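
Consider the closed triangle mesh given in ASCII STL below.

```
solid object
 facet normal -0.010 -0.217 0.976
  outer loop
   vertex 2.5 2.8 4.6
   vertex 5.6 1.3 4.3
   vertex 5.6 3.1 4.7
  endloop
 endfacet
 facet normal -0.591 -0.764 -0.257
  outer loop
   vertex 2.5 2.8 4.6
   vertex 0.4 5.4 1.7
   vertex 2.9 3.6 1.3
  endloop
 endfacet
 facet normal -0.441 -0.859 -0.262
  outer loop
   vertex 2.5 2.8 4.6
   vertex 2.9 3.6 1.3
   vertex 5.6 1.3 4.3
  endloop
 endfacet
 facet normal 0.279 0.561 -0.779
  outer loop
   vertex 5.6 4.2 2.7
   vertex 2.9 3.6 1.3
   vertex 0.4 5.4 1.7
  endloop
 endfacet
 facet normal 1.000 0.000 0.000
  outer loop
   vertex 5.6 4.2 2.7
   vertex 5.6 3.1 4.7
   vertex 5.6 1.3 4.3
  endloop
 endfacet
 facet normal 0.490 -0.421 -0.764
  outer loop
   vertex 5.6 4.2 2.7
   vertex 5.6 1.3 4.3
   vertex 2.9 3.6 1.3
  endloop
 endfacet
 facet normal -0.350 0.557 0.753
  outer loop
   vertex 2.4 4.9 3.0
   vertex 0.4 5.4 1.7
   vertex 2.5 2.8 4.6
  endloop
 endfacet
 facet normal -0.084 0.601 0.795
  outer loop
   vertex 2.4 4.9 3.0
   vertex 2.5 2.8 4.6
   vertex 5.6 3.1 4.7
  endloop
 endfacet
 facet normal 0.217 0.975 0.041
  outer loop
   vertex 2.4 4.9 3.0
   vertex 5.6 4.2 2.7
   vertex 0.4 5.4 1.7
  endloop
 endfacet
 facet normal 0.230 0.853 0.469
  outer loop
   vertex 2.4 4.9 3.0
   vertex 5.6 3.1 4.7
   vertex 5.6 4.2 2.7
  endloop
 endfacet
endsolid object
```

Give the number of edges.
15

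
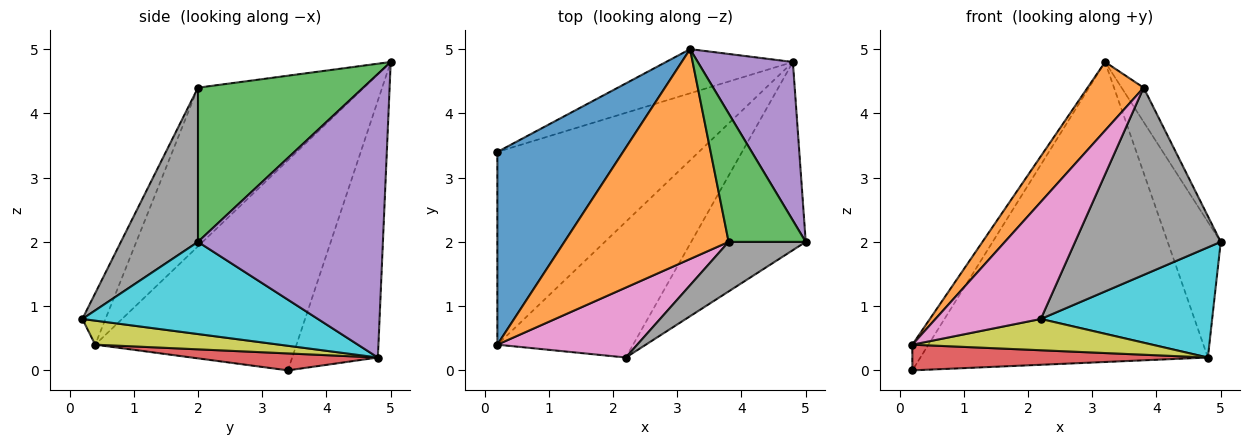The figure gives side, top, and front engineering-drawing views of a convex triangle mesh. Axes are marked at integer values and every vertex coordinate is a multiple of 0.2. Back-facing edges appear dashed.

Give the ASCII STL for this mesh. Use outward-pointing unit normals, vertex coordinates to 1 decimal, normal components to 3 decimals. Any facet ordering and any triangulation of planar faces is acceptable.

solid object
 facet normal -0.856 0.068 0.512
  outer loop
   vertex 0.2 3.4 0.0
   vertex 0.2 0.4 0.4
   vertex 3.2 5.0 4.8
  endloop
 endfacet
 facet normal -0.676 -0.229 0.700
  outer loop
   vertex 3.8 2.0 4.4
   vertex 3.2 5.0 4.8
   vertex 0.2 0.4 0.4
  endloop
 endfacet
 facet normal 0.888 0.118 0.444
  outer loop
   vertex 3.8 2.0 4.4
   vertex 5.0 2.0 2.0
   vertex 3.2 5.0 4.8
  endloop
 endfacet
 facet normal 0.083 -0.132 -0.988
  outer loop
   vertex 4.8 4.8 0.2
   vertex 0.2 0.4 0.4
   vertex 0.2 3.4 0.0
  endloop
 endfacet
 facet normal 0.915 0.263 0.307
  outer loop
   vertex 4.8 4.8 0.2
   vertex 3.2 5.0 4.8
   vertex 5.0 2.0 2.0
  endloop
 endfacet
 facet normal -0.283 0.949 -0.140
  outer loop
   vertex 4.8 4.8 0.2
   vertex 0.2 3.4 0.0
   vertex 3.2 5.0 4.8
  endloop
 endfacet
 facet normal -0.185 -0.844 0.504
  outer loop
   vertex 2.2 0.2 0.8
   vertex 3.8 2.0 4.4
   vertex 0.2 0.4 0.4
  endloop
 endfacet
 facet normal 0.456 -0.861 0.228
  outer loop
   vertex 2.2 0.2 0.8
   vertex 5.0 2.0 2.0
   vertex 3.8 2.0 4.4
  endloop
 endfacet
 facet normal 0.170 -0.221 -0.960
  outer loop
   vertex 2.2 0.2 0.8
   vertex 0.2 0.4 0.4
   vertex 4.8 4.8 0.2
  endloop
 endfacet
 facet normal 0.570 -0.415 -0.709
  outer loop
   vertex 2.2 0.2 0.8
   vertex 4.8 4.8 0.2
   vertex 5.0 2.0 2.0
  endloop
 endfacet
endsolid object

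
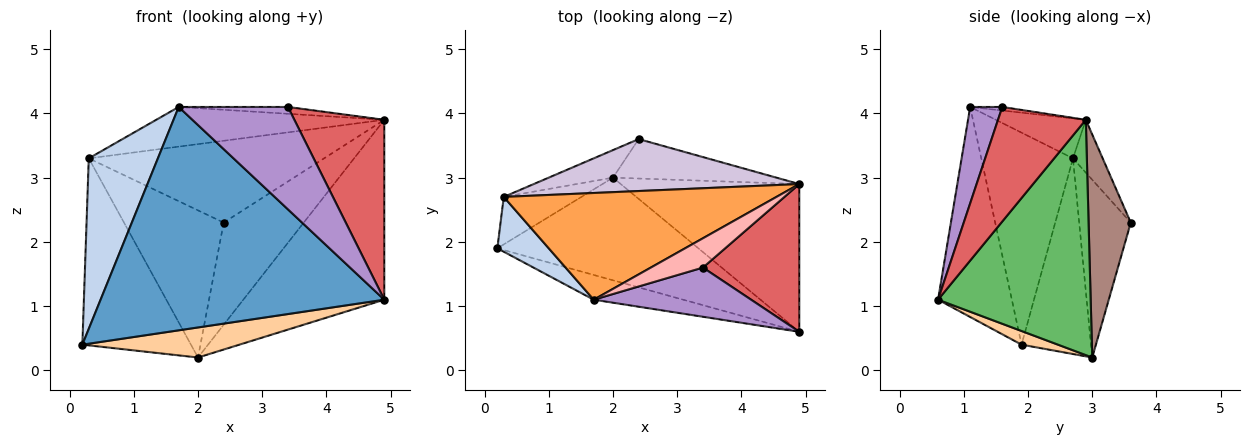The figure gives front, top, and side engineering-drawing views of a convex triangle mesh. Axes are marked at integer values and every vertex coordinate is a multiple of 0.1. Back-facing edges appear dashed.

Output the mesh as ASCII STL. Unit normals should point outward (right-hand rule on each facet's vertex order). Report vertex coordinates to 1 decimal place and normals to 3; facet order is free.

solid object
 facet normal -0.250 -0.962 -0.107
  outer loop
   vertex 1.7 1.1 4.1
   vertex 0.2 1.9 0.4
   vertex 4.9 0.6 1.1
  endloop
 endfacet
 facet normal -0.784 -0.591 0.190
  outer loop
   vertex 0.3 2.7 3.3
   vertex 0.2 1.9 0.4
   vertex 1.7 1.1 4.1
  endloop
 endfacet
 facet normal -0.136 0.345 0.929
  outer loop
   vertex 0.3 2.7 3.3
   vertex 1.7 1.1 4.1
   vertex 4.9 2.9 3.9
  endloop
 endfacet
 facet normal 0.065 -0.281 -0.958
  outer loop
   vertex 2.0 3.0 0.2
   vertex 4.9 0.6 1.1
   vertex 0.2 1.9 0.4
  endloop
 endfacet
 facet normal 0.642 0.593 -0.487
  outer loop
   vertex 2.0 3.0 0.2
   vertex 4.9 2.9 3.9
   vertex 4.9 0.6 1.1
  endloop
 endfacet
 facet normal -0.527 0.824 -0.209
  outer loop
   vertex 2.0 3.0 0.2
   vertex 0.2 1.9 0.4
   vertex 0.3 2.7 3.3
  endloop
 endfacet
 facet normal 0.602 -0.617 0.507
  outer loop
   vertex 3.4 1.6 4.1
   vertex 4.9 0.6 1.1
   vertex 4.9 2.9 3.9
  endloop
 endfacet
 facet normal -0.067 0.226 0.972
  outer loop
   vertex 3.4 1.6 4.1
   vertex 4.9 2.9 3.9
   vertex 1.7 1.1 4.1
  endloop
 endfacet
 facet normal 0.256 -0.871 0.419
  outer loop
   vertex 3.4 1.6 4.1
   vertex 1.7 1.1 4.1
   vertex 4.9 0.6 1.1
  endloop
 endfacet
 facet normal -0.106 0.839 0.533
  outer loop
   vertex 2.4 3.6 2.3
   vertex 0.3 2.7 3.3
   vertex 4.9 2.9 3.9
  endloop
 endfacet
 facet normal 0.441 0.837 -0.323
  outer loop
   vertex 2.4 3.6 2.3
   vertex 4.9 2.9 3.9
   vertex 2.0 3.0 0.2
  endloop
 endfacet
 facet normal -0.454 0.876 -0.164
  outer loop
   vertex 2.4 3.6 2.3
   vertex 2.0 3.0 0.2
   vertex 0.3 2.7 3.3
  endloop
 endfacet
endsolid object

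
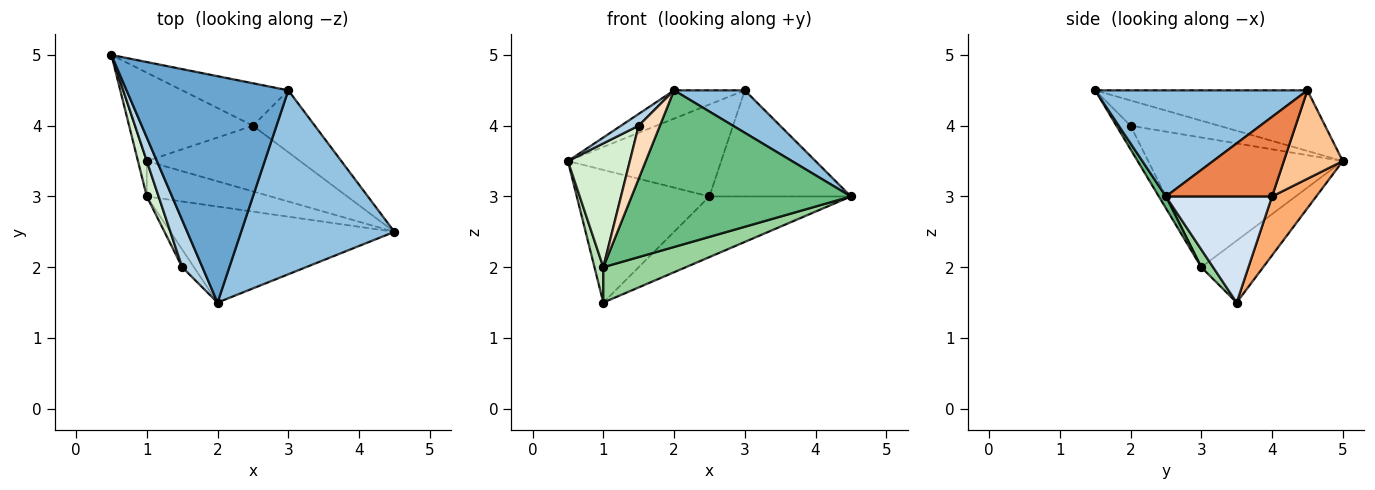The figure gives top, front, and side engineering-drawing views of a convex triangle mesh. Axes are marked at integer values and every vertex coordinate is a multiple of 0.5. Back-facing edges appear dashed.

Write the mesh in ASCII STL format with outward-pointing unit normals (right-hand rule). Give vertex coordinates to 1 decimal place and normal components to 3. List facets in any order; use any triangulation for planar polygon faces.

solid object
 facet normal -0.349 0.116 0.930
  outer loop
   vertex 3.0 4.5 4.5
   vertex 0.5 5.0 3.5
   vertex 2.0 1.5 4.5
  endloop
 endfacet
 facet normal 0.559 -0.186 0.808
  outer loop
   vertex 3.0 4.5 4.5
   vertex 2.0 1.5 4.5
   vertex 4.5 2.5 3.0
  endloop
 endfacet
 facet normal -0.772 -0.154 0.617
  outer loop
   vertex 1.5 2.0 4.0
   vertex 2.0 1.5 4.5
   vertex 0.5 5.0 3.5
  endloop
 endfacet
 facet normal 0.453 0.605 -0.655
  outer loop
   vertex 2.5 4.0 3.0
   vertex 4.5 2.5 3.0
   vertex 1.0 3.5 1.5
  endloop
 endfacet
 facet normal 0.544 0.725 -0.423
  outer loop
   vertex 2.5 4.0 3.0
   vertex 3.0 4.5 4.5
   vertex 4.5 2.5 3.0
  endloop
 endfacet
 facet normal 0.267 0.802 -0.535
  outer loop
   vertex 2.5 4.0 3.0
   vertex 1.0 3.5 1.5
   vertex 0.5 5.0 3.5
  endloop
 endfacet
 facet normal 0.330 0.857 -0.396
  outer loop
   vertex 2.5 4.0 3.0
   vertex 0.5 5.0 3.5
   vertex 3.0 4.5 4.5
  endloop
 endfacet
 facet normal -0.535 -0.802 -0.267
  outer loop
   vertex 1.0 3.0 2.0
   vertex 2.0 1.5 4.5
   vertex 1.5 2.0 4.0
  endloop
 endfacet
 facet normal 0.027 -0.852 -0.522
  outer loop
   vertex 1.0 3.0 2.0
   vertex 4.5 2.5 3.0
   vertex 2.0 1.5 4.5
  endloop
 endfacet
 facet normal 0.101 -0.704 -0.704
  outer loop
   vertex 1.0 3.0 2.0
   vertex 1.0 3.5 1.5
   vertex 4.5 2.5 3.0
  endloop
 endfacet
 facet normal -0.980 -0.140 -0.140
  outer loop
   vertex 1.0 3.0 2.0
   vertex 0.5 5.0 3.5
   vertex 1.0 3.5 1.5
  endloop
 endfacet
 facet normal -0.949 -0.302 0.086
  outer loop
   vertex 1.0 3.0 2.0
   vertex 1.5 2.0 4.0
   vertex 0.5 5.0 3.5
  endloop
 endfacet
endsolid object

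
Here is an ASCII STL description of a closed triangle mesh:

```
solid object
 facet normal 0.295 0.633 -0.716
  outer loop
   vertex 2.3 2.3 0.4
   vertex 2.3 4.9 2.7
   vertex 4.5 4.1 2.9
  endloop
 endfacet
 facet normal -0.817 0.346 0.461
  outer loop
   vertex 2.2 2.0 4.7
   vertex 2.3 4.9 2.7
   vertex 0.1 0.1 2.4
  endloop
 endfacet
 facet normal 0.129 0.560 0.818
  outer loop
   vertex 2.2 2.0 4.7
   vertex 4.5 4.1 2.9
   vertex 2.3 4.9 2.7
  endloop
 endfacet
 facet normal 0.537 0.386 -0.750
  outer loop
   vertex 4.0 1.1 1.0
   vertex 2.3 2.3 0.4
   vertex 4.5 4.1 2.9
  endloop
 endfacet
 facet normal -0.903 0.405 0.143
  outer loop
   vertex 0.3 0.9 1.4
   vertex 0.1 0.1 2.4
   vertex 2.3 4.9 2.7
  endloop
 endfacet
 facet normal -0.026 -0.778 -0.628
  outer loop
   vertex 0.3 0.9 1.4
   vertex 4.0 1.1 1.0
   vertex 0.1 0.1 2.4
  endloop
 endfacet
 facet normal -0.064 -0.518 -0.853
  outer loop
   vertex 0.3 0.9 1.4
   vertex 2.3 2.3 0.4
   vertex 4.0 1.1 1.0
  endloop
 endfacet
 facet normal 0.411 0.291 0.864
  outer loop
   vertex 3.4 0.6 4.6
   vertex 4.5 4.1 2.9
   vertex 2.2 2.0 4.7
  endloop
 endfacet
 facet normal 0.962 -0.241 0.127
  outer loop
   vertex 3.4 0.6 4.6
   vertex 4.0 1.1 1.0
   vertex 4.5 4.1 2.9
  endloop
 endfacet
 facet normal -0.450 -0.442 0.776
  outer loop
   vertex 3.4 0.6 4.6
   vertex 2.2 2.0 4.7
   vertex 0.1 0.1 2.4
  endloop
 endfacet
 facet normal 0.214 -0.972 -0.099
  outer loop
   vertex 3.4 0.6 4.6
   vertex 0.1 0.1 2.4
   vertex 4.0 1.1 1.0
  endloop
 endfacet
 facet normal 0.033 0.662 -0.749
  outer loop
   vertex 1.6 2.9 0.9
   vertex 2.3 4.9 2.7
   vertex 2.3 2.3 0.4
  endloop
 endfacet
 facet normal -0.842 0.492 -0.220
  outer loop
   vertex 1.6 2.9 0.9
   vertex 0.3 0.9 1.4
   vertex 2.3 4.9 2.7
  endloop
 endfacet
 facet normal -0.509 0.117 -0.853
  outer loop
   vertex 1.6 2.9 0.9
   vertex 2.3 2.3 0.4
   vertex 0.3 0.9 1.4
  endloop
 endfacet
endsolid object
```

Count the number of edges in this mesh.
21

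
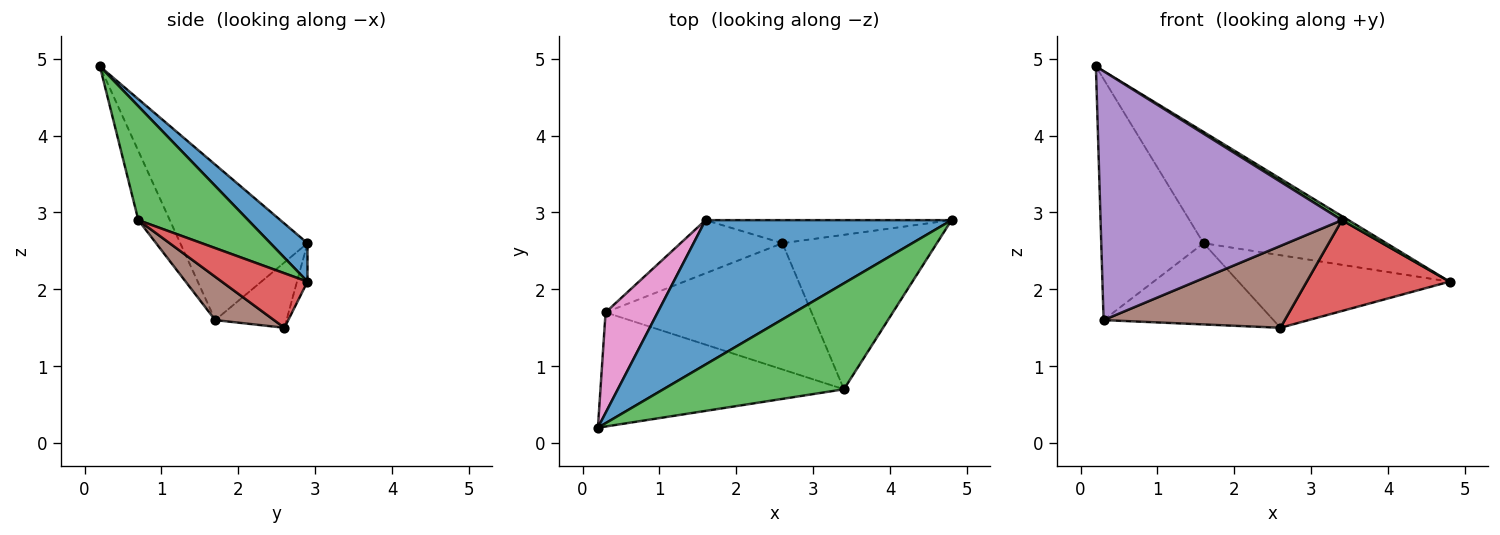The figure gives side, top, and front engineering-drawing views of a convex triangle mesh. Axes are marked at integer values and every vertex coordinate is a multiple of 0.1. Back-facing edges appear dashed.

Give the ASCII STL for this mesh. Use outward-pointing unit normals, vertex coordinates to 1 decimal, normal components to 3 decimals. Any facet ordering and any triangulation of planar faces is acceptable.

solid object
 facet normal 0.123 0.606 0.786
  outer loop
   vertex 1.6 2.9 2.6
   vertex 0.2 0.2 4.9
   vertex 4.8 2.9 2.1
  endloop
 endfacet
 facet normal -0.047 0.952 -0.303
  outer loop
   vertex 2.6 2.6 1.5
   vertex 1.6 2.9 2.6
   vertex 4.8 2.9 2.1
  endloop
 endfacet
 facet normal 0.533 -0.032 0.845
  outer loop
   vertex 3.4 0.7 2.9
   vertex 4.8 2.9 2.1
   vertex 0.2 0.2 4.9
  endloop
 endfacet
 facet normal 0.291 -0.485 -0.825
  outer loop
   vertex 3.4 0.7 2.9
   vertex 2.6 2.6 1.5
   vertex 4.8 2.9 2.1
  endloop
 endfacet
 facet normal -0.118 -0.903 -0.414
  outer loop
   vertex 0.3 1.7 1.6
   vertex 3.4 0.7 2.9
   vertex 0.2 0.2 4.9
  endloop
 endfacet
 facet normal 0.174 -0.536 -0.826
  outer loop
   vertex 0.3 1.7 1.6
   vertex 2.6 2.6 1.5
   vertex 3.4 0.7 2.9
  endloop
 endfacet
 facet normal -0.754 0.606 0.253
  outer loop
   vertex 0.3 1.7 1.6
   vertex 0.2 0.2 4.9
   vertex 1.6 2.9 2.6
  endloop
 endfacet
 facet normal -0.331 0.790 -0.517
  outer loop
   vertex 0.3 1.7 1.6
   vertex 1.6 2.9 2.6
   vertex 2.6 2.6 1.5
  endloop
 endfacet
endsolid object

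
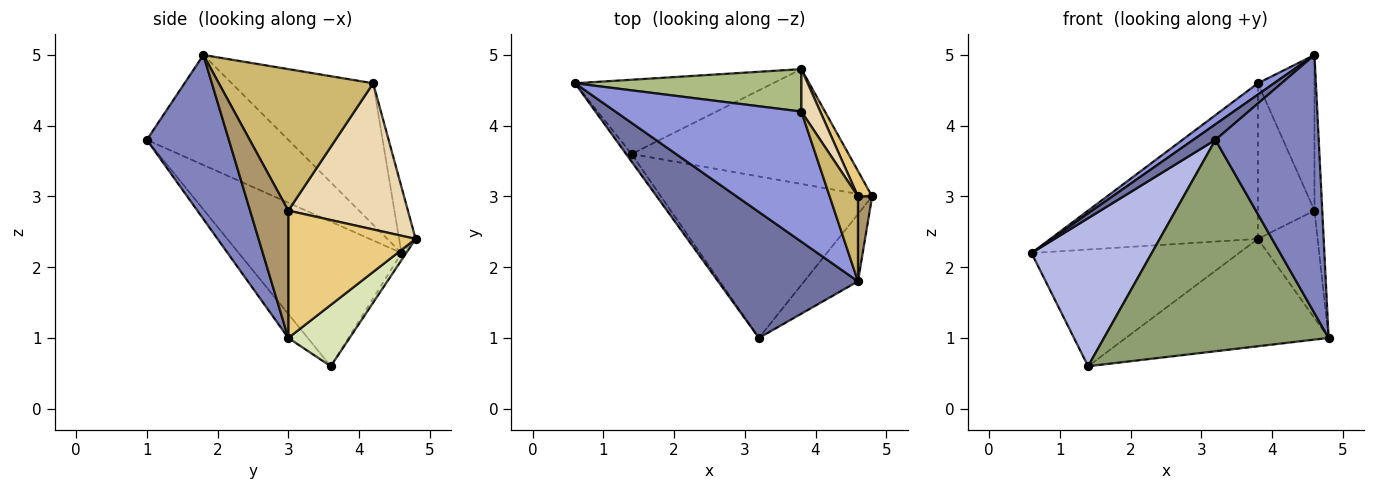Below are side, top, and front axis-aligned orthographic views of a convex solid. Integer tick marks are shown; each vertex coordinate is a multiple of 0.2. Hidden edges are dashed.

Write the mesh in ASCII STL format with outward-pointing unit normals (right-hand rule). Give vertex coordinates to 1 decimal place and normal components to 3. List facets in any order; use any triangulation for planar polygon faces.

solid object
 facet normal -0.615 -0.097 0.782
  outer loop
   vertex 4.6 1.8 5.0
   vertex 0.6 4.6 2.2
   vertex 3.2 1.0 3.8
  endloop
 endfacet
 facet normal 0.610 -0.767 -0.200
  outer loop
   vertex 4.6 1.8 5.0
   vertex 3.2 1.0 3.8
   vertex 4.8 3.0 1.0
  endloop
 endfacet
 facet normal -0.604 -0.069 0.794
  outer loop
   vertex 3.8 4.2 4.6
   vertex 0.6 4.6 2.2
   vertex 4.6 1.8 5.0
  endloop
 endfacet
 facet normal -0.804 -0.594 -0.031
  outer loop
   vertex 1.4 3.6 0.6
   vertex 3.2 1.0 3.8
   vertex 0.6 4.6 2.2
  endloop
 endfacet
 facet normal -0.069 -0.793 -0.606
  outer loop
   vertex 1.4 3.6 0.6
   vertex 4.8 3.0 1.0
   vertex 3.2 1.0 3.8
  endloop
 endfacet
 facet normal -0.077 0.962 0.262
  outer loop
   vertex 3.8 4.8 2.4
   vertex 0.6 4.6 2.2
   vertex 3.8 4.2 4.6
  endloop
 endfacet
 facet normal -0.019 0.844 -0.537
  outer loop
   vertex 3.8 4.8 2.4
   vertex 1.4 3.6 0.6
   vertex 0.6 4.6 2.2
  endloop
 endfacet
 facet normal 0.202 0.669 -0.715
  outer loop
   vertex 3.8 4.8 2.4
   vertex 4.8 3.0 1.0
   vertex 1.4 3.6 0.6
  endloop
 endfacet
 facet normal 0.974 0.198 0.108
  outer loop
   vertex 4.6 3.0 2.8
   vertex 4.6 1.8 5.0
   vertex 4.8 3.0 1.0
  endloop
 endfacet
 facet normal 0.923 0.338 0.185
  outer loop
   vertex 4.6 3.0 2.8
   vertex 3.8 4.2 4.6
   vertex 4.6 1.8 5.0
  endloop
 endfacet
 facet normal 0.901 0.423 0.100
  outer loop
   vertex 4.6 3.0 2.8
   vertex 4.8 3.0 1.0
   vertex 3.8 4.8 2.4
  endloop
 endfacet
 facet normal 0.898 0.425 0.116
  outer loop
   vertex 4.6 3.0 2.8
   vertex 3.8 4.8 2.4
   vertex 3.8 4.2 4.6
  endloop
 endfacet
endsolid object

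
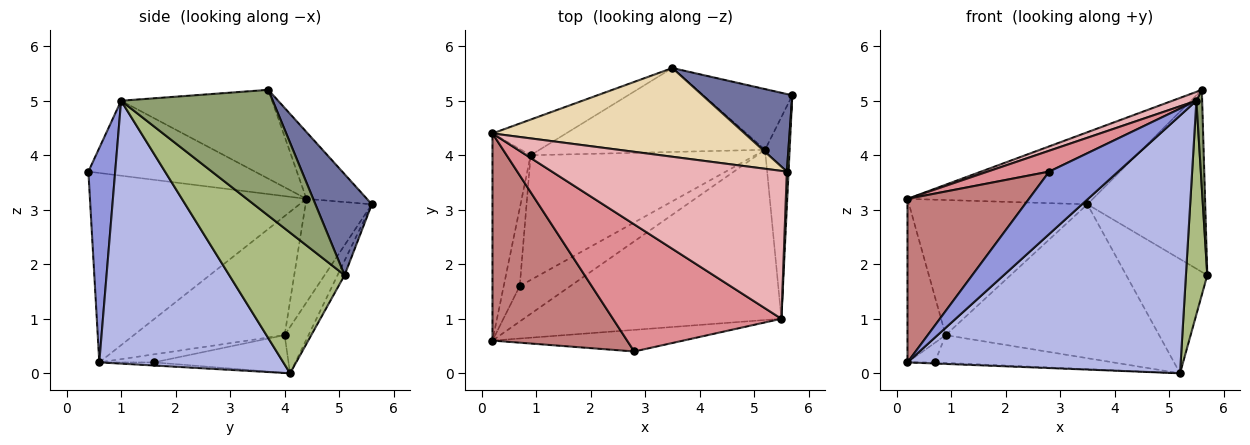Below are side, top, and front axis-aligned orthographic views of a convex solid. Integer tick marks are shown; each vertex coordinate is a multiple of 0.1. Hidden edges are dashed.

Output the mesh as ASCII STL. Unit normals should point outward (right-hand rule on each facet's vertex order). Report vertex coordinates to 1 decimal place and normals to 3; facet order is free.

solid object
 facet normal 0.403 0.842 0.359
  outer loop
   vertex 5.6 3.7 5.2
   vertex 5.7 5.1 1.8
   vertex 3.5 5.6 3.1
  endloop
 endfacet
 facet normal -0.076 0.880 -0.468
  outer loop
   vertex 5.2 4.1 0.0
   vertex 3.5 5.6 3.1
   vertex 5.7 5.1 1.8
  endloop
 endfacet
 facet normal 0.345 -0.887 -0.307
  outer loop
   vertex 5.5 1.0 5.0
   vertex 2.8 0.4 3.7
   vertex 0.2 0.6 0.2
  endloop
 endfacet
 facet normal 0.490 -0.727 -0.480
  outer loop
   vertex 5.5 1.0 5.0
   vertex 0.2 0.6 0.2
   vertex 5.2 4.1 0.0
  endloop
 endfacet
 facet normal 0.999 -0.038 0.014
  outer loop
   vertex 5.5 1.0 5.0
   vertex 5.7 5.1 1.8
   vertex 5.6 3.7 5.2
  endloop
 endfacet
 facet normal 0.969 -0.180 -0.169
  outer loop
   vertex 5.5 1.0 5.0
   vertex 5.2 4.1 0.0
   vertex 5.7 5.1 1.8
  endloop
 endfacet
 facet normal -0.098 0.874 -0.476
  outer loop
   vertex 0.9 4.0 0.7
   vertex 3.5 5.6 3.1
   vertex 5.2 4.1 0.0
  endloop
 endfacet
 facet normal -0.061 0.031 -0.998
  outer loop
   vertex 0.7 1.6 0.2
   vertex 5.2 4.1 0.0
   vertex 0.2 0.6 0.2
  endloop
 endfacet
 facet normal -0.436 0.218 -0.873
  outer loop
   vertex 0.7 1.6 0.2
   vertex 0.2 0.6 0.2
   vertex 0.9 4.0 0.7
  endloop
 endfacet
 facet normal -0.162 0.214 -0.963
  outer loop
   vertex 0.7 1.6 0.2
   vertex 0.9 4.0 0.7
   vertex 5.2 4.1 0.0
  endloop
 endfacet
 facet normal -0.338 0.910 -0.240
  outer loop
   vertex 0.2 4.4 3.2
   vertex 3.5 5.6 3.1
   vertex 0.9 4.0 0.7
  endloop
 endfacet
 facet normal -0.202 0.618 0.760
  outer loop
   vertex 0.2 4.4 3.2
   vertex 5.6 3.7 5.2
   vertex 3.5 5.6 3.1
  endloop
 endfacet
 facet normal -0.926 0.234 -0.297
  outer loop
   vertex 0.2 4.4 3.2
   vertex 0.9 4.0 0.7
   vertex 0.2 0.6 0.2
  endloop
 endfacet
 facet normal -0.741 -0.416 0.527
  outer loop
   vertex 0.2 4.4 3.2
   vertex 0.2 0.6 0.2
   vertex 2.8 0.4 3.7
  endloop
 endfacet
 facet normal -0.402 -0.148 0.904
  outer loop
   vertex 0.2 4.4 3.2
   vertex 2.8 0.4 3.7
   vertex 5.5 1.0 5.0
  endloop
 endfacet
 facet normal -0.353 -0.056 0.934
  outer loop
   vertex 0.2 4.4 3.2
   vertex 5.5 1.0 5.0
   vertex 5.6 3.7 5.2
  endloop
 endfacet
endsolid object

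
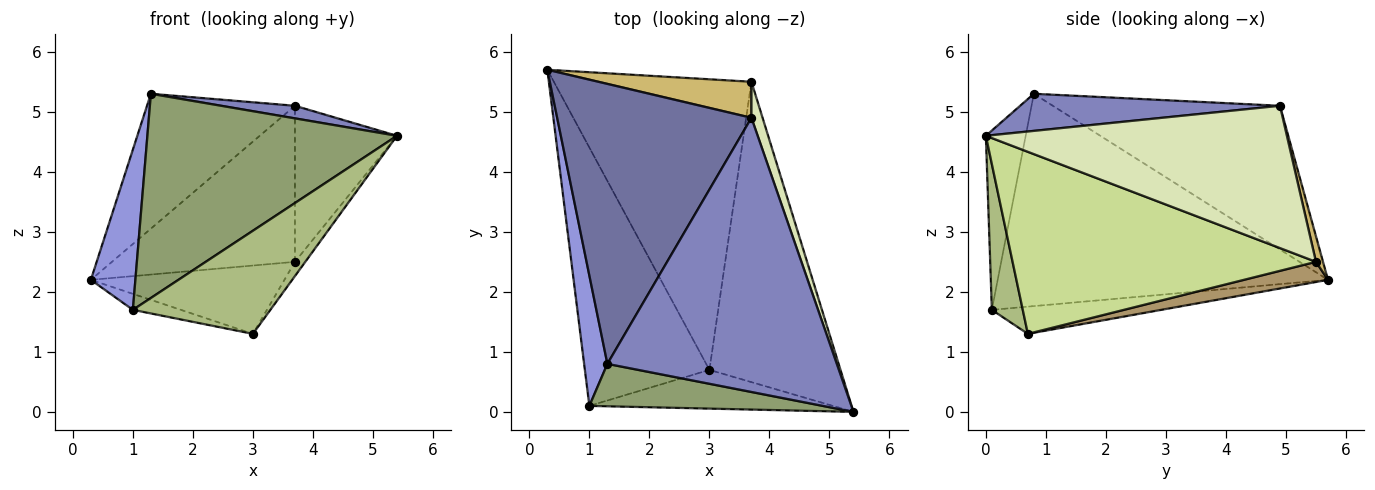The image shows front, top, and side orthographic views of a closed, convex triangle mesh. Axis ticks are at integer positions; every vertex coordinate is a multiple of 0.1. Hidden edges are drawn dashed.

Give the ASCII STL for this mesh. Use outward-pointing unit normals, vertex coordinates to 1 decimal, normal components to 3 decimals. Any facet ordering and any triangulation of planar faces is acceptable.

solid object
 facet normal -0.554 0.361 0.750
  outer loop
   vertex 3.7 4.9 5.1
   vertex 0.3 5.7 2.2
   vertex 1.3 0.8 5.3
  endloop
 endfacet
 facet normal 0.160 -0.045 0.986
  outer loop
   vertex 3.7 4.9 5.1
   vertex 1.3 0.8 5.3
   vertex 5.4 0.0 4.6
  endloop
 endfacet
 facet normal -0.985 -0.133 0.108
  outer loop
   vertex 1.0 0.1 1.7
   vertex 1.3 0.8 5.3
   vertex 0.3 5.7 2.2
  endloop
 endfacet
 facet normal -0.213 0.060 -0.975
  outer loop
   vertex 1.0 0.1 1.7
   vertex 0.3 5.7 2.2
   vertex 3.0 0.7 1.3
  endloop
 endfacet
 facet normal -0.154 -0.967 0.201
  outer loop
   vertex 1.0 0.1 1.7
   vertex 5.4 0.0 4.6
   vertex 1.3 0.8 5.3
  endloop
 endfacet
 facet normal 0.206 -0.916 -0.344
  outer loop
   vertex 1.0 0.1 1.7
   vertex 3.0 0.7 1.3
   vertex 5.4 0.0 4.6
  endloop
 endfacet
 facet normal 0.811 0.028 -0.584
  outer loop
   vertex 3.7 5.5 2.5
   vertex 5.4 0.0 4.6
   vertex 3.0 0.7 1.3
  endloop
 endfacet
 facet normal 0.944 0.320 0.074
  outer loop
   vertex 3.7 5.5 2.5
   vertex 3.7 4.9 5.1
   vertex 5.4 0.0 4.6
  endloop
 endfacet
 facet normal 0.099 0.228 -0.969
  outer loop
   vertex 3.7 5.5 2.5
   vertex 3.0 0.7 1.3
   vertex 0.3 5.7 2.2
  endloop
 endfacet
 facet normal 0.037 0.974 0.225
  outer loop
   vertex 3.7 5.5 2.5
   vertex 0.3 5.7 2.2
   vertex 3.7 4.9 5.1
  endloop
 endfacet
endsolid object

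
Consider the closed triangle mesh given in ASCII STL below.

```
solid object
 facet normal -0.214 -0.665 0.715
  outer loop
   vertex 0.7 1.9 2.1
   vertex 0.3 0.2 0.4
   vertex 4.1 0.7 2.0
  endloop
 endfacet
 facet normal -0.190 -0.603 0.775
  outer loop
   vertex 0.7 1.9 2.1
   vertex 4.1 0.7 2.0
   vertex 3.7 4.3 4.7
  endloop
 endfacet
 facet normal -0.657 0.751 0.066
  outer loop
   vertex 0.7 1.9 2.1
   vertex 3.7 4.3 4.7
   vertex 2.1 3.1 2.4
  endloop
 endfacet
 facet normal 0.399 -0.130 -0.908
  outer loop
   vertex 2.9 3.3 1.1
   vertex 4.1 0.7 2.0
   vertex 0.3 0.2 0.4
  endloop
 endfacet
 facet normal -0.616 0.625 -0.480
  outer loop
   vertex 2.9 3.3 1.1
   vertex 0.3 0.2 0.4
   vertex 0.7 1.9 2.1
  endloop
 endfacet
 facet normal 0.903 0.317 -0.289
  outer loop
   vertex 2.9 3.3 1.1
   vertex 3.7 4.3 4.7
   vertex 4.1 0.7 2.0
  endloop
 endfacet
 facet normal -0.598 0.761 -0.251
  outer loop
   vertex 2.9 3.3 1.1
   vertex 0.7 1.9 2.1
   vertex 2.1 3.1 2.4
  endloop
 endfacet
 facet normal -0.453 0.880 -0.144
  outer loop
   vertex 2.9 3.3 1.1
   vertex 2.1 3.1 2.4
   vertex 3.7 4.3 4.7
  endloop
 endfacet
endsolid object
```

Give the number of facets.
8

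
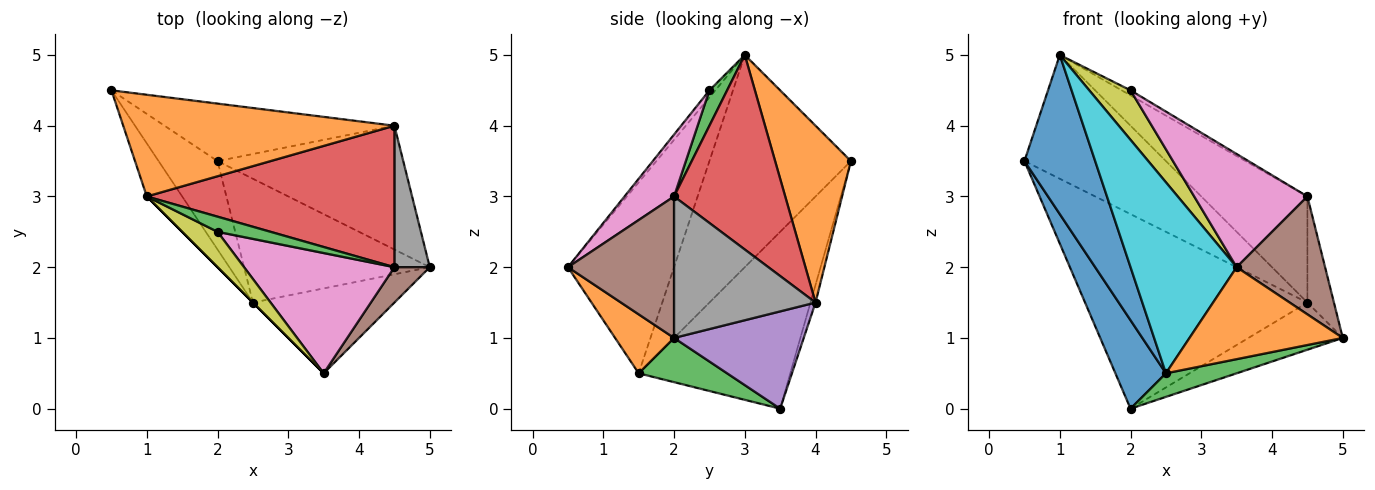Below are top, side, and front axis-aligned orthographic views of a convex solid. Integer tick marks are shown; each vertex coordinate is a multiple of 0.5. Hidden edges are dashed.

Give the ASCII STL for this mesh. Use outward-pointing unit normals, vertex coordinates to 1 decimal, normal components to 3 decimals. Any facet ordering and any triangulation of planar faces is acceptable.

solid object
 facet normal -0.905 -0.302 -0.302
  outer loop
   vertex 2.5 1.5 0.5
   vertex 0.5 4.5 3.5
   vertex 2.0 3.5 0.0
  endloop
 endfacet
 facet normal 0.272 -0.707 -0.653
  outer loop
   vertex 2.5 1.5 0.5
   vertex 5.0 2.0 1.0
   vertex 3.5 0.5 2.0
  endloop
 endfacet
 facet normal 0.228 -0.182 -0.957
  outer loop
   vertex 2.5 1.5 0.5
   vertex 2.0 3.5 0.0
   vertex 5.0 2.0 1.0
  endloop
 endfacet
 facet normal -0.022 0.959 -0.283
  outer loop
   vertex 4.5 4.0 1.5
   vertex 2.0 3.5 0.0
   vertex 0.5 4.5 3.5
  endloop
 endfacet
 facet normal 0.440 0.320 -0.839
  outer loop
   vertex 4.5 4.0 1.5
   vertex 5.0 2.0 1.0
   vertex 2.0 3.5 0.0
  endloop
 endfacet
 facet normal 0.754 -0.629 0.189
  outer loop
   vertex 4.5 2.0 3.0
   vertex 3.5 0.5 2.0
   vertex 5.0 2.0 1.0
  endloop
 endfacet
 facet normal 0.287 -0.656 0.698
  outer loop
   vertex 4.5 2.0 3.0
   vertex 2.0 2.5 4.5
   vertex 3.5 0.5 2.0
  endloop
 endfacet
 facet normal 0.954 0.179 0.239
  outer loop
   vertex 4.5 2.0 3.0
   vertex 5.0 2.0 1.0
   vertex 4.5 4.0 1.5
  endloop
 endfacet
 facet normal -0.115 -0.808 0.577
  outer loop
   vertex 1.0 3.0 5.0
   vertex 3.5 0.5 2.0
   vertex 2.0 2.5 4.5
  endloop
 endfacet
 facet normal -0.707 -0.707 0.000
  outer loop
   vertex 1.0 3.0 5.0
   vertex 2.5 1.5 0.5
   vertex 3.5 0.5 2.0
  endloop
 endfacet
 facet normal -0.885 -0.442 -0.147
  outer loop
   vertex 1.0 3.0 5.0
   vertex 0.5 4.5 3.5
   vertex 2.5 1.5 0.5
  endloop
 endfacet
 facet normal 0.382 0.714 0.586
  outer loop
   vertex 1.0 3.0 5.0
   vertex 4.5 4.0 1.5
   vertex 0.5 4.5 3.5
  endloop
 endfacet
 facet normal 0.535 0.267 0.802
  outer loop
   vertex 1.0 3.0 5.0
   vertex 2.0 2.5 4.5
   vertex 4.5 2.0 3.0
  endloop
 endfacet
 facet normal 0.532 0.508 0.677
  outer loop
   vertex 1.0 3.0 5.0
   vertex 4.5 2.0 3.0
   vertex 4.5 4.0 1.5
  endloop
 endfacet
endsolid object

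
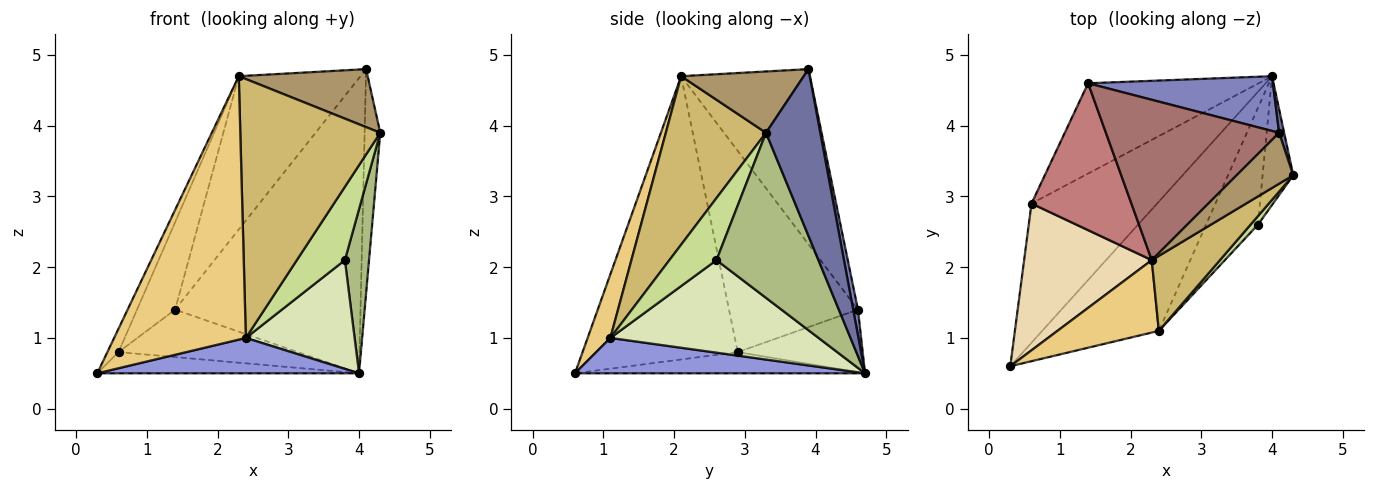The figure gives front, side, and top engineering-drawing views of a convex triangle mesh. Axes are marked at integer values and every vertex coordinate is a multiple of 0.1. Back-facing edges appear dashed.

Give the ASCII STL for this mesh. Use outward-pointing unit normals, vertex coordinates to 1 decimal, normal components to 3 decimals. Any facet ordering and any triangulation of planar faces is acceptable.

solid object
 facet normal 0.961 0.277 0.029
  outer loop
   vertex 4.1 3.9 4.8
   vertex 4.3 3.3 3.9
   vertex 4.0 4.7 0.5
  endloop
 endfacet
 facet normal 0.025 0.983 0.182
  outer loop
   vertex 1.4 4.6 1.4
   vertex 4.1 3.9 4.8
   vertex 4.0 4.7 0.5
  endloop
 endfacet
 facet normal 0.281 -0.253 -0.926
  outer loop
   vertex 2.4 1.1 1.0
   vertex 0.3 0.6 0.5
   vertex 4.0 4.7 0.5
  endloop
 endfacet
 facet normal -0.165 0.149 -0.975
  outer loop
   vertex 0.6 2.9 0.8
   vertex 4.0 4.7 0.5
   vertex 0.3 0.6 0.5
  endloop
 endfacet
 facet normal -0.309 0.442 -0.842
  outer loop
   vertex 0.6 2.9 0.8
   vertex 1.4 4.6 1.4
   vertex 4.0 4.7 0.5
  endloop
 endfacet
 facet normal 0.958 -0.227 -0.178
  outer loop
   vertex 3.8 2.6 2.1
   vertex 4.0 4.7 0.5
   vertex 4.3 3.3 3.9
  endloop
 endfacet
 facet normal 0.697 -0.712 0.083
  outer loop
   vertex 3.8 2.6 2.1
   vertex 4.3 3.3 3.9
   vertex 2.4 1.1 1.0
  endloop
 endfacet
 facet normal 0.794 -0.415 -0.445
  outer loop
   vertex 3.8 2.6 2.1
   vertex 2.4 1.1 1.0
   vertex 4.0 4.7 0.5
  endloop
 endfacet
 facet normal 0.582 -0.611 0.537
  outer loop
   vertex 2.3 2.1 4.7
   vertex 4.3 3.3 3.9
   vertex 4.1 3.9 4.8
  endloop
 endfacet
 facet normal 0.567 -0.791 0.229
  outer loop
   vertex 2.3 2.1 4.7
   vertex 2.4 1.1 1.0
   vertex 4.3 3.3 3.9
  endloop
 endfacet
 facet normal 0.164 -0.951 0.262
  outer loop
   vertex 2.3 2.1 4.7
   vertex 0.3 0.6 0.5
   vertex 2.4 1.1 1.0
  endloop
 endfacet
 facet normal -0.910 0.065 0.410
  outer loop
   vertex 2.3 2.1 4.7
   vertex 0.6 2.9 0.8
   vertex 0.3 0.6 0.5
  endloop
 endfacet
 facet normal -0.590 0.558 0.584
  outer loop
   vertex 2.3 2.1 4.7
   vertex 4.1 3.9 4.8
   vertex 1.4 4.6 1.4
  endloop
 endfacet
 facet normal -0.866 0.256 0.430
  outer loop
   vertex 2.3 2.1 4.7
   vertex 1.4 4.6 1.4
   vertex 0.6 2.9 0.8
  endloop
 endfacet
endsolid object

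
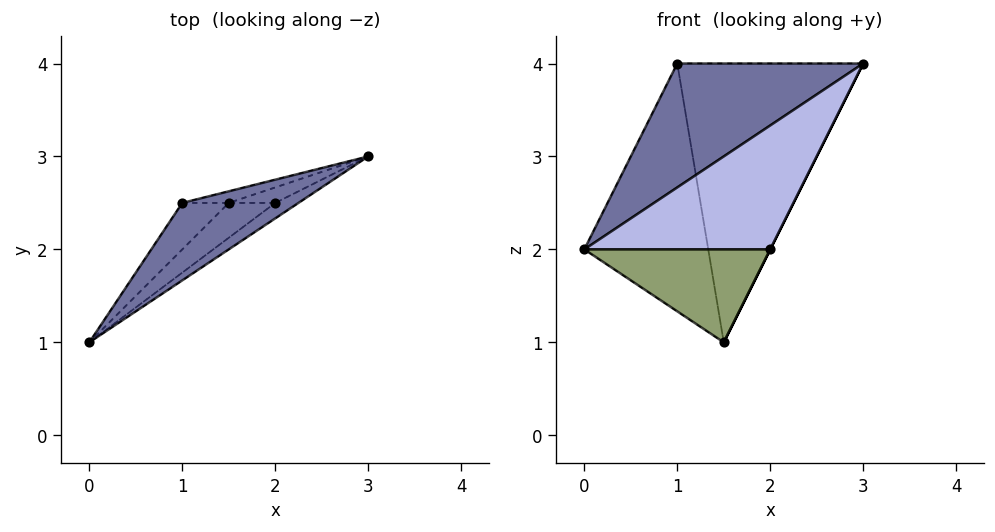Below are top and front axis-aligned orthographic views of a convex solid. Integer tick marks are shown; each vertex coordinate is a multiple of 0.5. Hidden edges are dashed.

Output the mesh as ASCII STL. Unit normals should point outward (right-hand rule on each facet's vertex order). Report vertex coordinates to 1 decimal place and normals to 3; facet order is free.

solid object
 facet normal 0.207 -0.830 0.518
  outer loop
   vertex 1.0 2.5 4.0
   vertex 0.0 1.0 2.0
   vertex 3.0 3.0 4.0
  endloop
 endfacet
 facet normal -0.742 0.659 -0.124
  outer loop
   vertex 1.0 2.5 4.0
   vertex 1.5 2.5 1.0
   vertex 0.0 1.0 2.0
  endloop
 endfacet
 facet normal -0.242 0.969 -0.040
  outer loop
   vertex 1.0 2.5 4.0
   vertex 3.0 3.0 4.0
   vertex 1.5 2.5 1.0
  endloop
 endfacet
 facet normal 0.597 -0.796 -0.100
  outer loop
   vertex 2.0 2.5 2.0
   vertex 3.0 3.0 4.0
   vertex 0.0 1.0 2.0
  endloop
 endfacet
 facet normal 0.575 -0.766 -0.287
  outer loop
   vertex 2.0 2.5 2.0
   vertex 0.0 1.0 2.0
   vertex 1.5 2.5 1.0
  endloop
 endfacet
 facet normal 0.894 0.000 -0.447
  outer loop
   vertex 2.0 2.5 2.0
   vertex 1.5 2.5 1.0
   vertex 3.0 3.0 4.0
  endloop
 endfacet
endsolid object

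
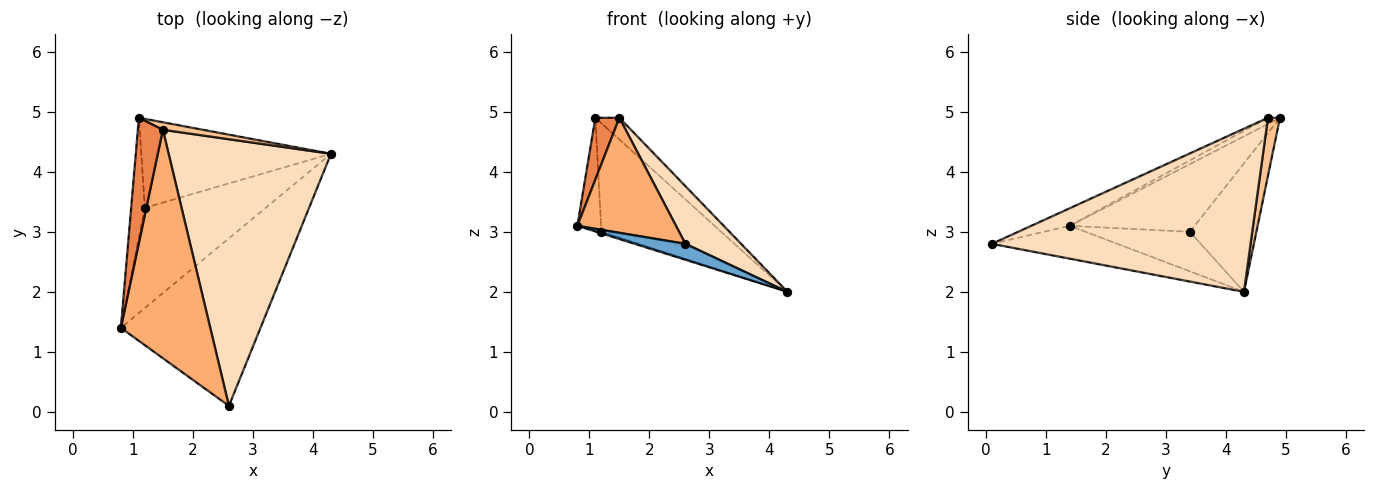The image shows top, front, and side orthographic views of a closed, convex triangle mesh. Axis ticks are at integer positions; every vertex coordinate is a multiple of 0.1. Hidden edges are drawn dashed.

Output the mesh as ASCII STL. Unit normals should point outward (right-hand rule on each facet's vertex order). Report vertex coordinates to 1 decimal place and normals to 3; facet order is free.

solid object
 facet normal -0.228 -0.092 -0.969
  outer loop
   vertex 2.6 0.1 2.8
   vertex 0.8 1.4 3.1
   vertex 4.3 4.3 2.0
  endloop
 endfacet
 facet normal -0.311 0.015 -0.950
  outer loop
   vertex 1.2 3.4 3.0
   vertex 4.3 4.3 2.0
   vertex 0.8 1.4 3.1
  endloop
 endfacet
 facet normal -0.964 0.183 -0.195
  outer loop
   vertex 1.2 3.4 3.0
   vertex 0.8 1.4 3.1
   vertex 1.1 4.9 4.9
  endloop
 endfacet
 facet normal -0.394 0.711 -0.582
  outer loop
   vertex 1.2 3.4 3.0
   vertex 1.1 4.9 4.9
   vertex 4.3 4.3 2.0
  endloop
 endfacet
 facet normal -0.216 -0.432 0.876
  outer loop
   vertex 1.5 4.7 4.9
   vertex 1.1 4.9 4.9
   vertex 0.8 1.4 3.1
  endloop
 endfacet
 facet normal -0.173 -0.443 0.880
  outer loop
   vertex 1.5 4.7 4.9
   vertex 0.8 1.4 3.1
   vertex 2.6 0.1 2.8
  endloop
 endfacet
 facet normal 0.427 0.855 0.295
  outer loop
   vertex 1.5 4.7 4.9
   vertex 4.3 4.3 2.0
   vertex 1.1 4.9 4.9
  endloop
 endfacet
 facet normal 0.701 -0.151 0.697
  outer loop
   vertex 1.5 4.7 4.9
   vertex 2.6 0.1 2.8
   vertex 4.3 4.3 2.0
  endloop
 endfacet
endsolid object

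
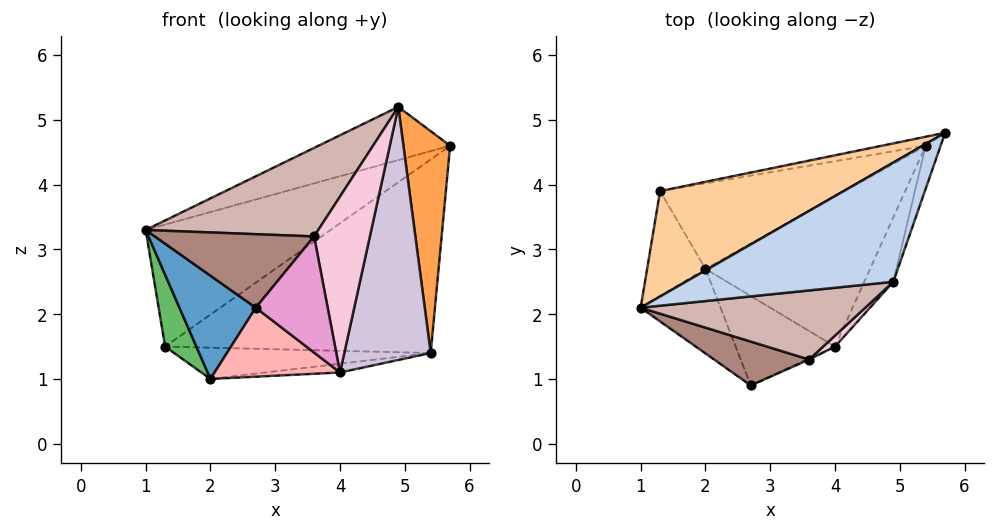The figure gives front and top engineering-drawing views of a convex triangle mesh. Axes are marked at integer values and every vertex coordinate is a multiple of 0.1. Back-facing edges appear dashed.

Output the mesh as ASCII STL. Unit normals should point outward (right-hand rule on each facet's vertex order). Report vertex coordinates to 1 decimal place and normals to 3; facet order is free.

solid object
 facet normal -0.705 -0.549 -0.450
  outer loop
   vertex 2.0 2.7 1.0
   vertex 2.7 0.9 2.1
   vertex 1.0 2.1 3.3
  endloop
 endfacet
 facet normal -0.438 0.366 0.821
  outer loop
   vertex 4.9 2.5 5.2
   vertex 5.7 4.8 4.6
   vertex 1.0 2.1 3.3
  endloop
 endfacet
 facet normal 0.937 -0.343 -0.066
  outer loop
   vertex 4.9 2.5 5.2
   vertex 5.4 4.6 1.4
   vertex 5.7 4.8 4.6
  endloop
 endfacet
 facet normal -0.524 0.644 0.557
  outer loop
   vertex 1.3 3.9 1.5
   vertex 1.0 2.1 3.3
   vertex 5.7 4.8 4.6
  endloop
 endfacet
 facet normal -0.842 -0.305 -0.446
  outer loop
   vertex 1.3 3.9 1.5
   vertex 2.0 2.7 1.0
   vertex 1.0 2.1 3.3
  endloop
 endfacet
 facet normal -0.169 0.985 -0.046
  outer loop
   vertex 1.3 3.9 1.5
   vertex 5.7 4.8 4.6
   vertex 5.4 4.6 1.4
  endloop
 endfacet
 facet normal -0.081 0.343 -0.936
  outer loop
   vertex 1.3 3.9 1.5
   vertex 5.4 4.6 1.4
   vertex 2.0 2.7 1.0
  endloop
 endfacet
 facet normal -0.311 -0.581 -0.752
  outer loop
   vertex 4.0 1.5 1.1
   vertex 2.7 0.9 2.1
   vertex 2.0 2.7 1.0
  endloop
 endfacet
 facet normal 0.085 0.058 -0.995
  outer loop
   vertex 4.0 1.5 1.1
   vertex 2.0 2.7 1.0
   vertex 5.4 4.6 1.4
  endloop
 endfacet
 facet normal 0.910 -0.401 -0.102
  outer loop
   vertex 4.0 1.5 1.1
   vertex 5.4 4.6 1.4
   vertex 4.9 2.5 5.2
  endloop
 endfacet
 facet normal -0.238 -0.834 0.498
  outer loop
   vertex 3.6 1.3 3.2
   vertex 1.0 2.1 3.3
   vertex 2.7 0.9 2.1
  endloop
 endfacet
 facet normal -0.214 -0.770 0.601
  outer loop
   vertex 3.6 1.3 3.2
   vertex 4.9 2.5 5.2
   vertex 1.0 2.1 3.3
  endloop
 endfacet
 facet normal 0.414 -0.910 -0.008
  outer loop
   vertex 3.6 1.3 3.2
   vertex 2.7 0.9 2.1
   vertex 4.0 1.5 1.1
  endloop
 endfacet
 facet normal 0.637 -0.770 0.048
  outer loop
   vertex 3.6 1.3 3.2
   vertex 4.0 1.5 1.1
   vertex 4.9 2.5 5.2
  endloop
 endfacet
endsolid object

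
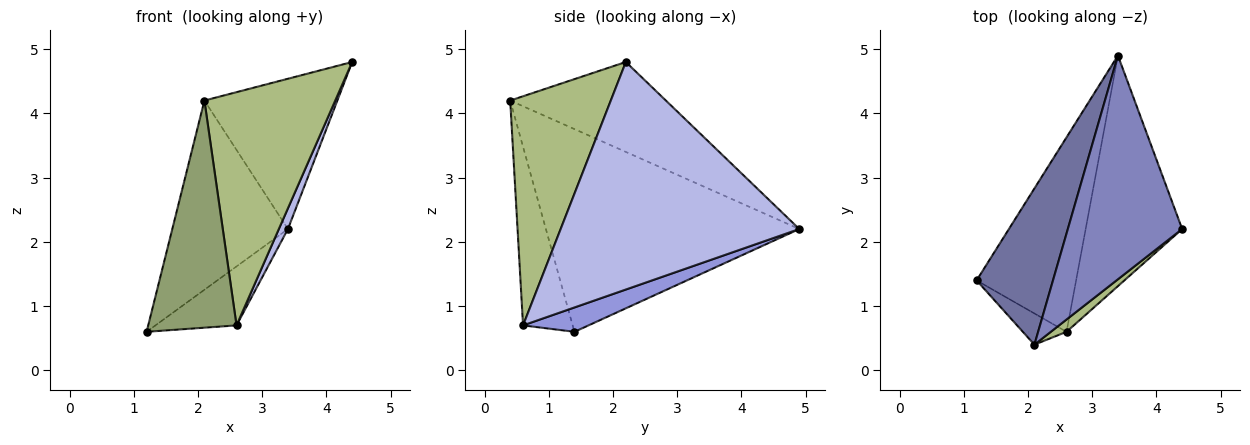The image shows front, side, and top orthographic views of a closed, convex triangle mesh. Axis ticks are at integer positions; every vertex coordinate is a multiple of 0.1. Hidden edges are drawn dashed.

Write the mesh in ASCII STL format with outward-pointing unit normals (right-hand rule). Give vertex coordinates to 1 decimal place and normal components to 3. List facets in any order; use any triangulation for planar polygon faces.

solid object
 facet normal -0.861 0.393 0.324
  outer loop
   vertex 2.1 0.4 4.2
   vertex 3.4 4.9 2.2
   vertex 1.2 1.4 0.6
  endloop
 endfacet
 facet normal -0.547 0.467 0.695
  outer loop
   vertex 2.1 0.4 4.2
   vertex 4.4 2.2 4.8
   vertex 3.4 4.9 2.2
  endloop
 endfacet
 facet normal 0.228 0.283 -0.932
  outer loop
   vertex 2.6 0.6 0.7
   vertex 1.2 1.4 0.6
   vertex 3.4 4.9 2.2
  endloop
 endfacet
 facet normal 0.920 -0.035 -0.390
  outer loop
   vertex 2.6 0.6 0.7
   vertex 3.4 4.9 2.2
   vertex 4.4 2.2 4.8
  endloop
 endfacet
 facet normal -0.486 -0.866 -0.119
  outer loop
   vertex 2.6 0.6 0.7
   vertex 2.1 0.4 4.2
   vertex 1.2 1.4 0.6
  endloop
 endfacet
 facet normal 0.609 -0.792 0.042
  outer loop
   vertex 2.6 0.6 0.7
   vertex 4.4 2.2 4.8
   vertex 2.1 0.4 4.2
  endloop
 endfacet
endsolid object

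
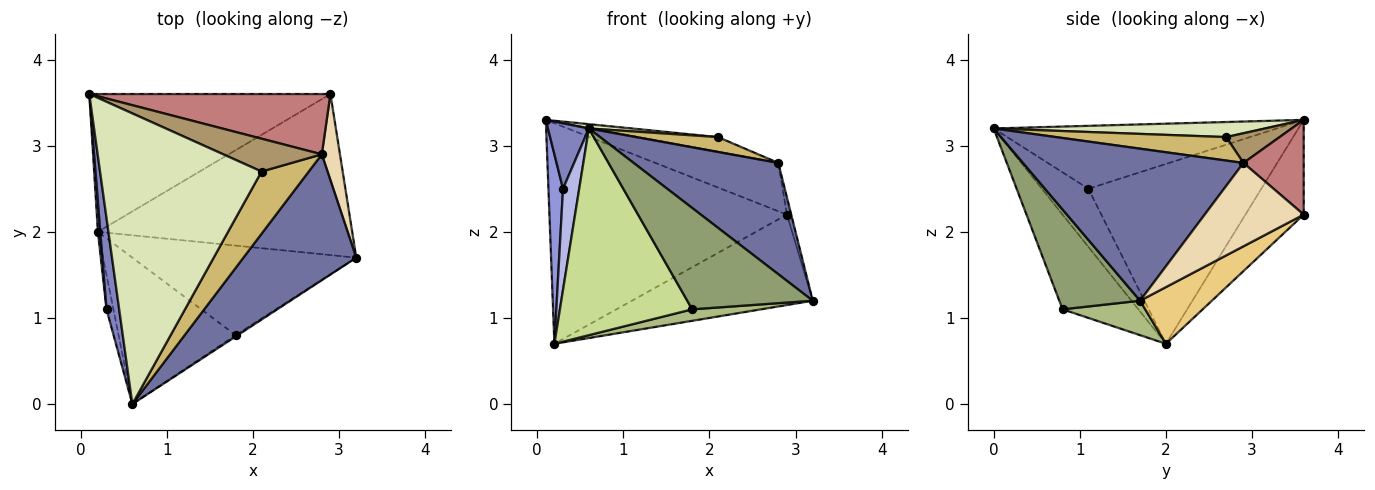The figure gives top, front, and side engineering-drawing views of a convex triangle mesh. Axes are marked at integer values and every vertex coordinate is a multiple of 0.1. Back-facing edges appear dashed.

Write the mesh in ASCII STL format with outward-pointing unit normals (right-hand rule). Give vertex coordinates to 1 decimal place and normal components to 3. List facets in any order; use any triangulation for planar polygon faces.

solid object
 facet normal 0.710 -0.466 0.527
  outer loop
   vertex 2.8 2.9 2.8
   vertex 0.6 0.0 3.2
   vertex 3.2 1.7 1.2
  endloop
 endfacet
 facet normal -0.971 -0.140 0.196
  outer loop
   vertex 0.3 1.1 2.5
   vertex 0.6 0.0 3.2
   vertex 0.1 3.6 3.3
  endloop
 endfacet
 facet normal -0.996 -0.084 0.013
  outer loop
   vertex 0.3 1.1 2.5
   vertex 0.1 3.6 3.3
   vertex 0.2 2.0 0.7
  endloop
 endfacet
 facet normal -0.939 -0.327 -0.111
  outer loop
   vertex 0.3 1.1 2.5
   vertex 0.2 2.0 0.7
   vertex 0.6 0.0 3.2
  endloop
 endfacet
 facet normal 0.541 -0.841 -0.011
  outer loop
   vertex 1.8 0.8 1.1
   vertex 3.2 1.7 1.2
   vertex 0.6 0.0 3.2
  endloop
 endfacet
 facet normal 0.151 -0.126 -0.981
  outer loop
   vertex 1.8 0.8 1.1
   vertex 0.2 2.0 0.7
   vertex 3.2 1.7 1.2
  endloop
 endfacet
 facet normal -0.424 -0.739 -0.524
  outer loop
   vertex 1.8 0.8 1.1
   vertex 0.6 0.0 3.2
   vertex 0.2 2.0 0.7
  endloop
 endfacet
 facet normal 0.093 -0.015 0.996
  outer loop
   vertex 2.1 2.7 3.1
   vertex 0.1 3.6 3.3
   vertex 0.6 0.0 3.2
  endloop
 endfacet
 facet normal 0.265 0.393 0.880
  outer loop
   vertex 2.1 2.7 3.1
   vertex 2.8 2.9 2.8
   vertex 0.1 3.6 3.3
  endloop
 endfacet
 facet normal 0.435 -0.209 0.876
  outer loop
   vertex 2.1 2.7 3.1
   vertex 0.6 0.0 3.2
   vertex 2.8 2.9 2.8
  endloop
 endfacet
 facet normal 0.191 0.481 -0.856
  outer loop
   vertex 2.9 3.6 2.2
   vertex 3.2 1.7 1.2
   vertex 0.2 2.0 0.7
  endloop
 endfacet
 facet normal 0.976 0.042 0.212
  outer loop
   vertex 2.9 3.6 2.2
   vertex 2.8 2.9 2.8
   vertex 3.2 1.7 1.2
  endloop
 endfacet
 facet normal -0.204 0.830 -0.519
  outer loop
   vertex 2.9 3.6 2.2
   vertex 0.2 2.0 0.7
   vertex 0.1 3.6 3.3
  endloop
 endfacet
 facet normal 0.293 0.598 0.746
  outer loop
   vertex 2.9 3.6 2.2
   vertex 0.1 3.6 3.3
   vertex 2.8 2.9 2.8
  endloop
 endfacet
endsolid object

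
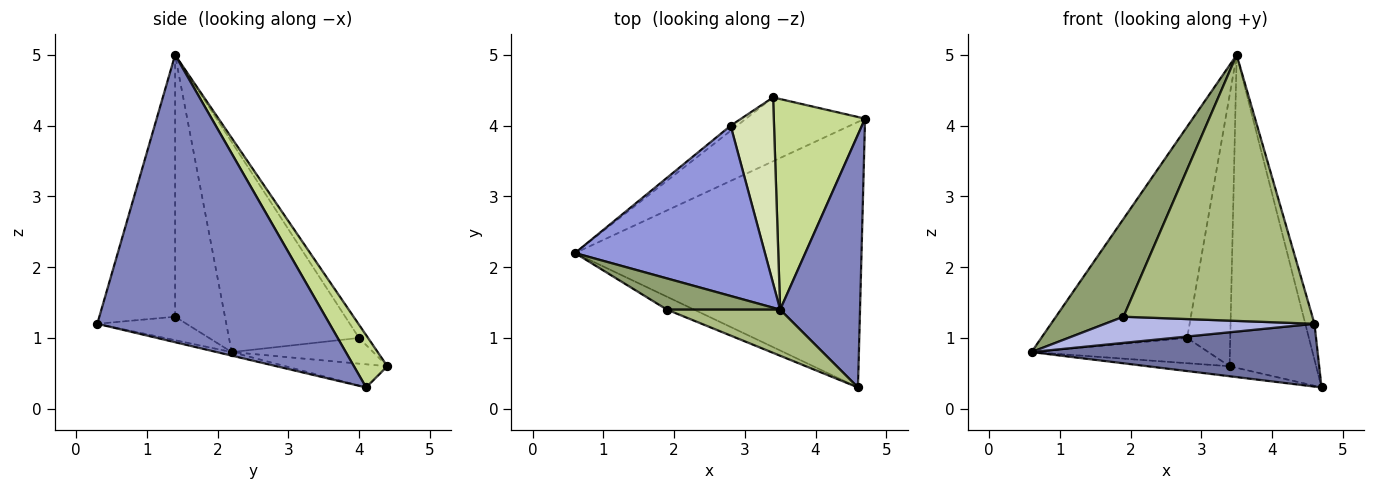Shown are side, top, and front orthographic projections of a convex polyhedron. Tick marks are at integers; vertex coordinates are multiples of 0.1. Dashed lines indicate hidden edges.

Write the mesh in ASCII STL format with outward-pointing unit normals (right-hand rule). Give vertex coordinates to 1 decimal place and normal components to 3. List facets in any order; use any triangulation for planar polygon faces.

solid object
 facet normal -0.012 -0.230 -0.973
  outer loop
   vertex 4.6 0.3 1.2
   vertex 0.6 2.2 0.8
   vertex 4.7 4.1 0.3
  endloop
 endfacet
 facet normal 0.963 0.038 0.268
  outer loop
   vertex 3.5 1.4 5.0
   vertex 4.6 0.3 1.2
   vertex 4.7 4.1 0.3
  endloop
 endfacet
 facet normal -0.570 0.640 0.516
  outer loop
   vertex 2.8 4.0 1.0
   vertex 0.6 2.2 0.8
   vertex 3.5 1.4 5.0
  endloop
 endfacet
 facet normal -0.357 -0.838 -0.413
  outer loop
   vertex 1.9 1.4 1.3
   vertex 0.6 2.2 0.8
   vertex 4.6 0.3 1.2
  endloop
 endfacet
 facet normal -0.575 -0.779 0.249
  outer loop
   vertex 1.9 1.4 1.3
   vertex 3.5 1.4 5.0
   vertex 0.6 2.2 0.8
  endloop
 endfacet
 facet normal -0.367 -0.916 0.159
  outer loop
   vertex 1.9 1.4 1.3
   vertex 4.6 0.3 1.2
   vertex 3.5 1.4 5.0
  endloop
 endfacet
 facet normal 0.305 0.790 0.532
  outer loop
   vertex 3.4 4.4 0.6
   vertex 3.5 1.4 5.0
   vertex 4.7 4.1 0.3
  endloop
 endfacet
 facet normal -0.170 0.812 0.558
  outer loop
   vertex 3.4 4.4 0.6
   vertex 2.8 4.0 1.0
   vertex 3.5 1.4 5.0
  endloop
 endfacet
 facet normal -0.189 0.152 -0.970
  outer loop
   vertex 3.4 4.4 0.6
   vertex 4.7 4.1 0.3
   vertex 0.6 2.2 0.8
  endloop
 endfacet
 facet normal -0.617 0.772 -0.154
  outer loop
   vertex 3.4 4.4 0.6
   vertex 0.6 2.2 0.8
   vertex 2.8 4.0 1.0
  endloop
 endfacet
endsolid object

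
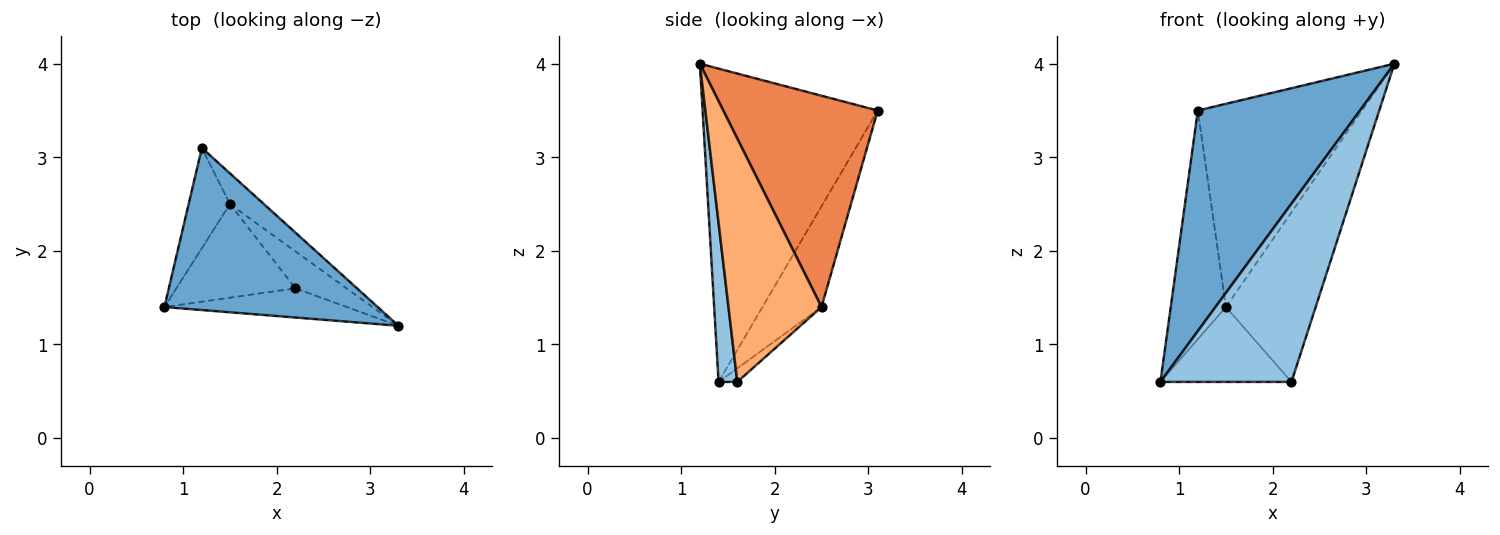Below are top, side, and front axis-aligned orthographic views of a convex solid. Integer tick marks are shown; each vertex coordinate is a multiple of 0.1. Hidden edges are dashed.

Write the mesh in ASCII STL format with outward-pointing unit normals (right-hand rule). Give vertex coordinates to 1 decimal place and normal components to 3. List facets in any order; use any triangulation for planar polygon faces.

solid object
 facet normal -0.656 -0.608 0.447
  outer loop
   vertex 1.2 3.1 3.5
   vertex 0.8 1.4 0.6
   vertex 3.3 1.2 4.0
  endloop
 endfacet
 facet normal 0.140 -0.977 -0.160
  outer loop
   vertex 2.2 1.6 0.6
   vertex 3.3 1.2 4.0
   vertex 0.8 1.4 0.6
  endloop
 endfacet
 facet normal -0.700 0.654 -0.287
  outer loop
   vertex 1.5 2.5 1.4
   vertex 0.8 1.4 0.6
   vertex 1.2 3.1 3.5
  endloop
 endfacet
 facet normal -0.089 0.622 -0.778
  outer loop
   vertex 1.5 2.5 1.4
   vertex 2.2 1.6 0.6
   vertex 0.8 1.4 0.6
  endloop
 endfacet
 facet normal 0.681 0.724 -0.110
  outer loop
   vertex 1.5 2.5 1.4
   vertex 1.2 3.1 3.5
   vertex 3.3 1.2 4.0
  endloop
 endfacet
 facet normal 0.712 0.686 -0.149
  outer loop
   vertex 1.5 2.5 1.4
   vertex 3.3 1.2 4.0
   vertex 2.2 1.6 0.6
  endloop
 endfacet
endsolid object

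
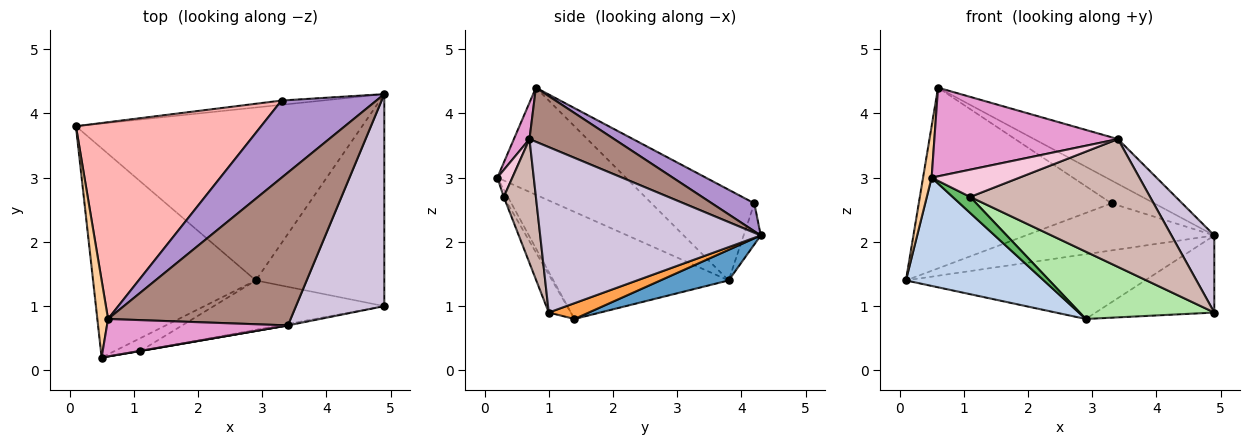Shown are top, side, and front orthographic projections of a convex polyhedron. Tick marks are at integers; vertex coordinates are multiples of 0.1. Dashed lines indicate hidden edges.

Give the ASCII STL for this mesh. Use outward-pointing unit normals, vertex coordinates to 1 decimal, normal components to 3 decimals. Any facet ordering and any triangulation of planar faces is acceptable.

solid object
 facet normal 0.100 0.349 -0.932
  outer loop
   vertex 2.9 1.4 0.8
   vertex 0.1 3.8 1.4
   vertex 4.9 4.3 2.1
  endloop
 endfacet
 facet normal -0.504 -0.397 -0.767
  outer loop
   vertex 2.9 1.4 0.8
   vertex 0.5 0.2 3.0
   vertex 0.1 3.8 1.4
  endloop
 endfacet
 facet normal 0.115 0.339 -0.934
  outer loop
   vertex 4.9 1.0 0.9
   vertex 2.9 1.4 0.8
   vertex 4.9 4.3 2.1
  endloop
 endfacet
 facet normal -0.993 -0.066 0.099
  outer loop
   vertex 0.6 0.8 4.4
   vertex 0.1 3.8 1.4
   vertex 0.5 0.2 3.0
  endloop
 endfacet
 facet normal -0.179 -0.768 -0.615
  outer loop
   vertex 1.1 0.3 2.7
   vertex 0.5 0.2 3.0
   vertex 2.9 1.4 0.8
  endloop
 endfacet
 facet normal -0.131 -0.799 -0.586
  outer loop
   vertex 1.1 0.3 2.7
   vertex 2.9 1.4 0.8
   vertex 4.9 1.0 0.9
  endloop
 endfacet
 facet normal -0.090 0.992 -0.090
  outer loop
   vertex 3.3 4.2 2.6
   vertex 4.9 4.3 2.1
   vertex 0.1 3.8 1.4
  endloop
 endfacet
 facet normal -0.339 0.636 0.693
  outer loop
   vertex 3.3 4.2 2.6
   vertex 0.1 3.8 1.4
   vertex 0.6 0.8 4.4
  endloop
 endfacet
 facet normal 0.271 0.273 0.923
  outer loop
   vertex 3.3 4.2 2.6
   vertex 0.6 0.8 4.4
   vertex 4.9 4.3 2.1
  endloop
 endfacet
 facet normal 0.869 -0.169 0.464
  outer loop
   vertex 3.4 0.7 3.6
   vertex 4.9 1.0 0.9
   vertex 4.9 4.3 2.1
  endloop
 endfacet
 facet normal 0.273 0.271 0.923
  outer loop
   vertex 3.4 0.7 3.6
   vertex 4.9 4.3 2.1
   vertex 0.6 0.8 4.4
  endloop
 endfacet
 facet normal 0.176 -0.984 -0.012
  outer loop
   vertex 3.4 0.7 3.6
   vertex 1.1 0.3 2.7
   vertex 4.9 1.0 0.9
  endloop
 endfacet
 facet normal 0.078 -0.918 0.388
  outer loop
   vertex 3.4 0.7 3.6
   vertex 0.6 0.8 4.4
   vertex 0.5 0.2 3.0
  endloop
 endfacet
 facet normal 0.168 -0.986 0.008
  outer loop
   vertex 3.4 0.7 3.6
   vertex 0.5 0.2 3.0
   vertex 1.1 0.3 2.7
  endloop
 endfacet
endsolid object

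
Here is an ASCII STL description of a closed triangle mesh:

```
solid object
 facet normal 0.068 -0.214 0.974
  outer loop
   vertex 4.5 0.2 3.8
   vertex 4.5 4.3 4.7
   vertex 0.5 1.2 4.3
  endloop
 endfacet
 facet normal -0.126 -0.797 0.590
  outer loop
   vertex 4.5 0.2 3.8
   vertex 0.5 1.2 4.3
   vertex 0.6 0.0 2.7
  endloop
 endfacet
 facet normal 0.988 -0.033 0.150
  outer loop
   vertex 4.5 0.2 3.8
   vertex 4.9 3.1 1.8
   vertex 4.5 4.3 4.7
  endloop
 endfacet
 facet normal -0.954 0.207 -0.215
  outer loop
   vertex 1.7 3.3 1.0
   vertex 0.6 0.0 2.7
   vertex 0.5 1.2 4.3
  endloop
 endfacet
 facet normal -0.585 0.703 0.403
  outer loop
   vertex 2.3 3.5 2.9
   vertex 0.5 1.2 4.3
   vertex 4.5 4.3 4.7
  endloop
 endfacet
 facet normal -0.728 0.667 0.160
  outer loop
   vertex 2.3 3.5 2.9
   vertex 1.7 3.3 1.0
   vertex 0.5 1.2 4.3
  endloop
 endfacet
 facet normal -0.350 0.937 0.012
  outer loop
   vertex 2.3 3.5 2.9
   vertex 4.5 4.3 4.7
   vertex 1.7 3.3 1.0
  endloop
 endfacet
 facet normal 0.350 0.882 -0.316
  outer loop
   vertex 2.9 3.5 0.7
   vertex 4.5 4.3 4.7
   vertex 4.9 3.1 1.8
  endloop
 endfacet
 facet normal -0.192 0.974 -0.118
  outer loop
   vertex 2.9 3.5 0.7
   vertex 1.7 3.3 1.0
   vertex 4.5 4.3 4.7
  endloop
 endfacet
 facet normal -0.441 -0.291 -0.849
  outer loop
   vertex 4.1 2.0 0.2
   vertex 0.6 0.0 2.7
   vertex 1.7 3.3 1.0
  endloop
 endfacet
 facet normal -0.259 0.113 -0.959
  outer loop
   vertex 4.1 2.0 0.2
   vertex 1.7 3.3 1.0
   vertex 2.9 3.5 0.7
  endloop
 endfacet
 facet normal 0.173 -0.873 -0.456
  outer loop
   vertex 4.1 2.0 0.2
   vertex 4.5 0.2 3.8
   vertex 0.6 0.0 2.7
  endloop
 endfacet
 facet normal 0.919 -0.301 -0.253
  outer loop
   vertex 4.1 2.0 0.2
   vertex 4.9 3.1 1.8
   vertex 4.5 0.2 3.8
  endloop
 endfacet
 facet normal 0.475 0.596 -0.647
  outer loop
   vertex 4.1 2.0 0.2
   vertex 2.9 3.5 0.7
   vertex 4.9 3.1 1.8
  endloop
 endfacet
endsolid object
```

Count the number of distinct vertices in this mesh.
9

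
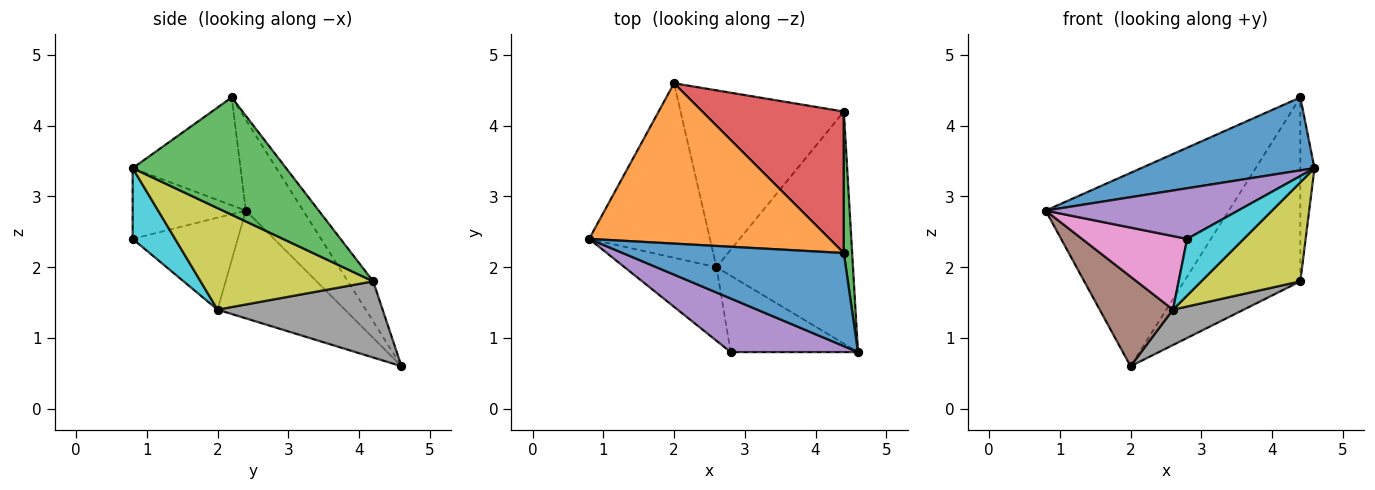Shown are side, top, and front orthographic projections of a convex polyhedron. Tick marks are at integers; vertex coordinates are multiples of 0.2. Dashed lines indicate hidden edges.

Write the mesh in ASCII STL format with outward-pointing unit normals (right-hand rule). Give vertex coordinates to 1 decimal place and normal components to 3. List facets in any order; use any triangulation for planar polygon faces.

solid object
 facet normal -0.359 -0.576 0.735
  outer loop
   vertex 4.4 2.2 4.4
   vertex 0.8 2.4 2.8
   vertex 4.6 0.8 3.4
  endloop
 endfacet
 facet normal -0.234 0.748 0.621
  outer loop
   vertex 4.4 2.2 4.4
   vertex 2.0 4.6 0.6
   vertex 0.8 2.4 2.8
  endloop
 endfacet
 facet normal 0.993 0.092 0.070
  outer loop
   vertex 4.4 4.2 1.8
   vertex 4.4 2.2 4.4
   vertex 4.6 0.8 3.4
  endloop
 endfacet
 facet normal -0.170 0.781 0.601
  outer loop
   vertex 4.4 4.2 1.8
   vertex 2.0 4.6 0.6
   vertex 4.4 2.2 4.4
  endloop
 endfacet
 facet normal -0.375 -0.637 0.674
  outer loop
   vertex 2.8 0.8 2.4
   vertex 4.6 0.8 3.4
   vertex 0.8 2.4 2.8
  endloop
 endfacet
 facet normal -0.622 -0.358 -0.697
  outer loop
   vertex 2.6 2.0 1.4
   vertex 0.8 2.4 2.8
   vertex 2.0 4.6 0.6
  endloop
 endfacet
 facet normal -0.577 -0.577 -0.577
  outer loop
   vertex 2.6 2.0 1.4
   vertex 2.8 0.8 2.4
   vertex 0.8 2.4 2.8
  endloop
 endfacet
 facet normal 0.416 -0.178 -0.892
  outer loop
   vertex 2.6 2.0 1.4
   vertex 2.0 4.6 0.6
   vertex 4.4 4.2 1.8
  endloop
 endfacet
 facet normal 0.565 -0.324 -0.759
  outer loop
   vertex 2.6 2.0 1.4
   vertex 4.4 4.2 1.8
   vertex 4.6 0.8 3.4
  endloop
 endfacet
 facet normal 0.408 -0.544 -0.734
  outer loop
   vertex 2.6 2.0 1.4
   vertex 4.6 0.8 3.4
   vertex 2.8 0.8 2.4
  endloop
 endfacet
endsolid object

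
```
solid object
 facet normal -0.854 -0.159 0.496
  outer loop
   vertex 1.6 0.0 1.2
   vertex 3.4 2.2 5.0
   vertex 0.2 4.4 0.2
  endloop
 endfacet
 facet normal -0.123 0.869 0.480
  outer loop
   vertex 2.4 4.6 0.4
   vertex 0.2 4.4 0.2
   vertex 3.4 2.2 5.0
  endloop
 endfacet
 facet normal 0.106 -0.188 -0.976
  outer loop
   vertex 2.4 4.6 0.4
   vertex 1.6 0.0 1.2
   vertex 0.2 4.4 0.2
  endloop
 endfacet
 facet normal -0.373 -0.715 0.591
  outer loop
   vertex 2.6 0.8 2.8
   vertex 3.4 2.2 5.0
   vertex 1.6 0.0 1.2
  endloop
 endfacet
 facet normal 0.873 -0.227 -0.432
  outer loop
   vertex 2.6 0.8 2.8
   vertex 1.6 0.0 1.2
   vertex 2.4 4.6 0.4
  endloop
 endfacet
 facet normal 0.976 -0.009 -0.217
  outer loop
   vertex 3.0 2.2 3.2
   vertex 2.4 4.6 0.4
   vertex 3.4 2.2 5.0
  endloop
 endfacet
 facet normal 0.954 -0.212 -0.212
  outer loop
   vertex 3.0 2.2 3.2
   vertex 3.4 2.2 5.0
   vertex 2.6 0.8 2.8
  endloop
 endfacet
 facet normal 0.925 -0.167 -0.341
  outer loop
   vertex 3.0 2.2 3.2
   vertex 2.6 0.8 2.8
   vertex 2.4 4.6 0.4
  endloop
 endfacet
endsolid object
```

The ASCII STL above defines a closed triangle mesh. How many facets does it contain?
8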